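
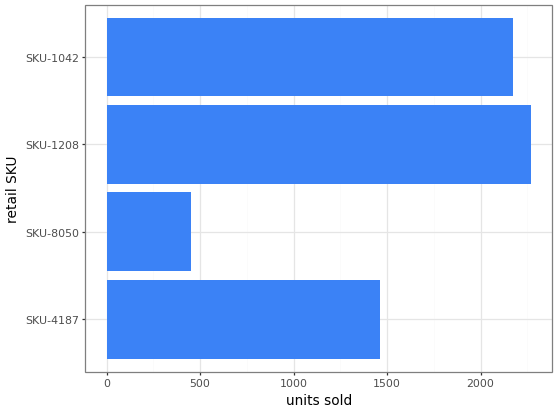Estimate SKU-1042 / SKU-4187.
SKU-1042 ≈ 2200, SKU-4187 ≈ 1400; 2200/1400 ≈ 1.57.

≈ 1.57×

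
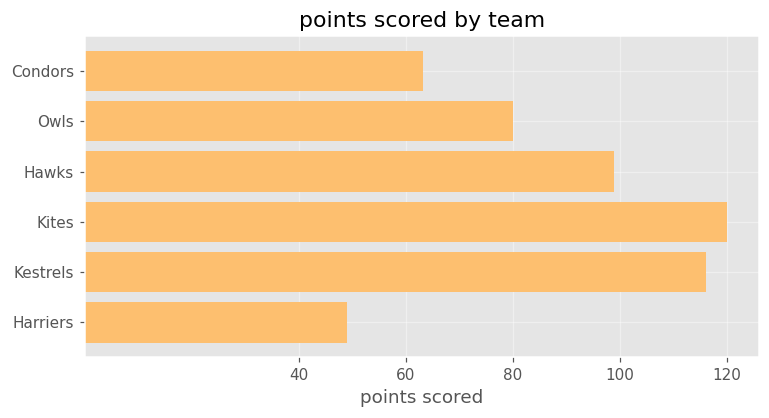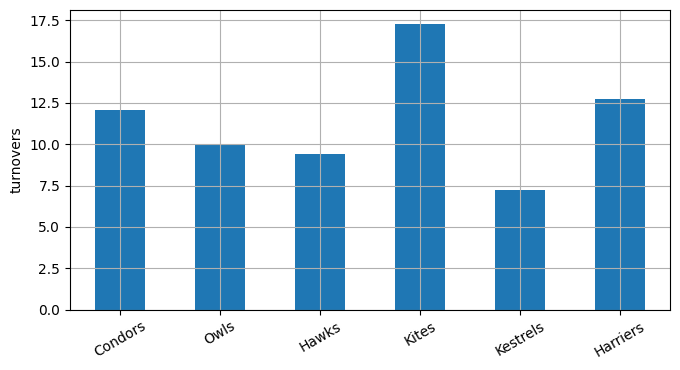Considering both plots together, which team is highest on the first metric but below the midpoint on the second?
Kestrels

Chart 2 median turnovers ≈ 12; below-median teams: Owls, Hawks, Kestrels. Among those, Kestrels has the highest points scored (≈ 120).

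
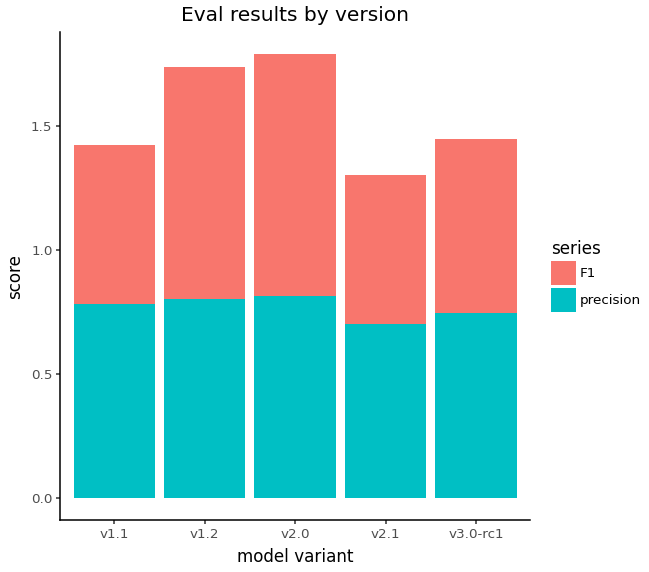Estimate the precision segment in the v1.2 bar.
≈ 0.8

precision top ≈ 0.8, bottom ≈ 0.0; segment ≈ 0.8.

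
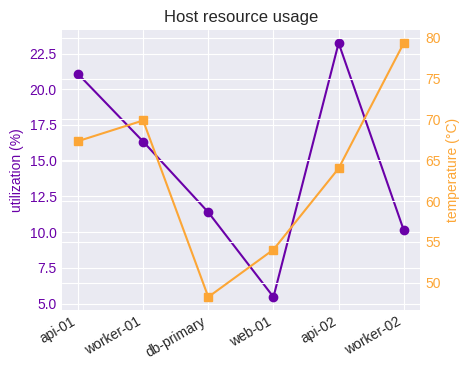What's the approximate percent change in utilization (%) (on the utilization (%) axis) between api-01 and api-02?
api-01 ≈ 22, api-02 ≈ 24; (24 − 22) / 22 ≈ +9.1%.

≈ +9.1%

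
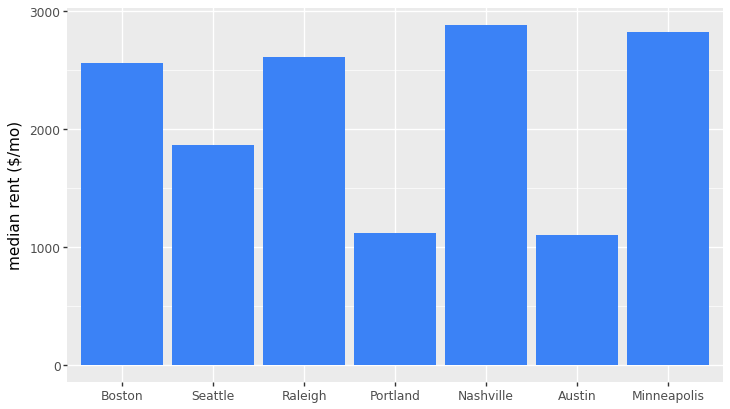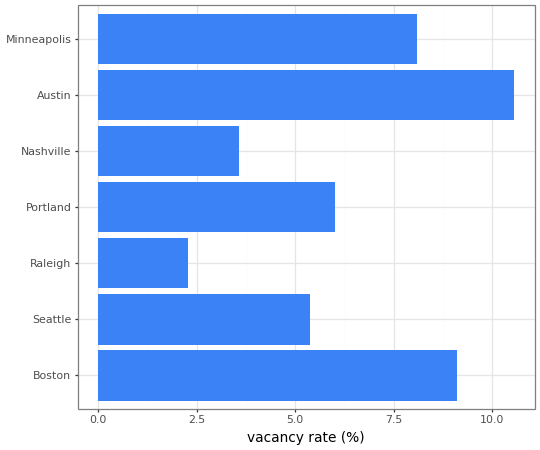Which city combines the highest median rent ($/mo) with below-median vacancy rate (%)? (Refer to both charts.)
Nashville

Chart 2 median vacancy rate (%) ≈ 6; below-median cities: Seattle, Raleigh, Nashville. Among those, Nashville has the highest median rent ($/mo) (≈ 3000).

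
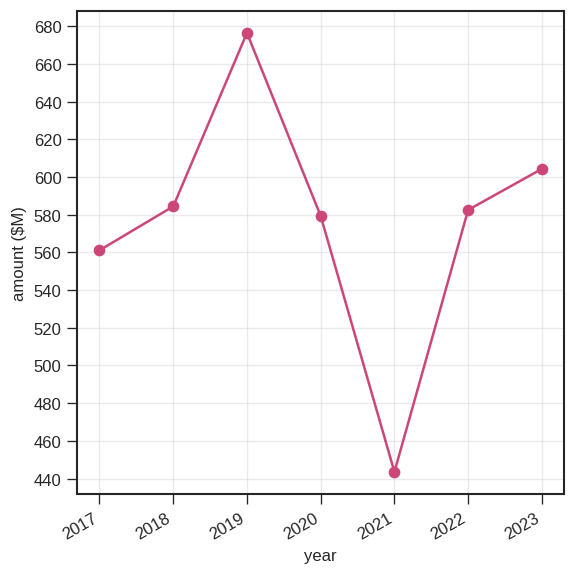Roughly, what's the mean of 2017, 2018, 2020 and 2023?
≈ 580

(560 + 580 + 580 + 600) / 4 ≈ 580.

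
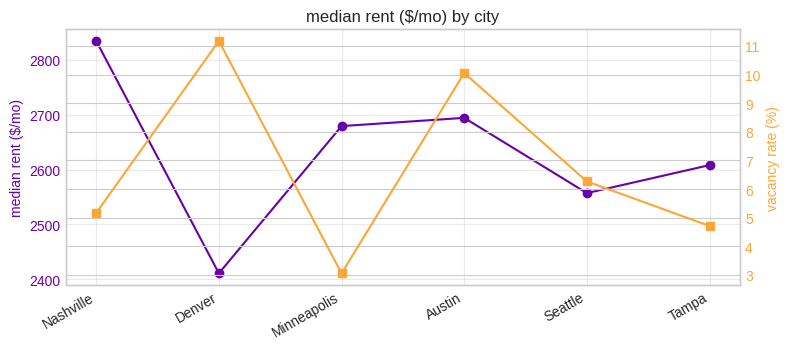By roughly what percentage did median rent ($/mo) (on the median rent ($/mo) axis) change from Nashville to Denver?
≈ -15.8%

Nashville ≈ 2850, Denver ≈ 2400; (2400 − 2850) / 2850 ≈ -15.8%.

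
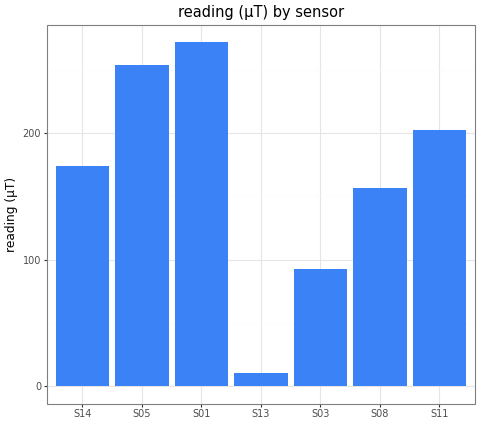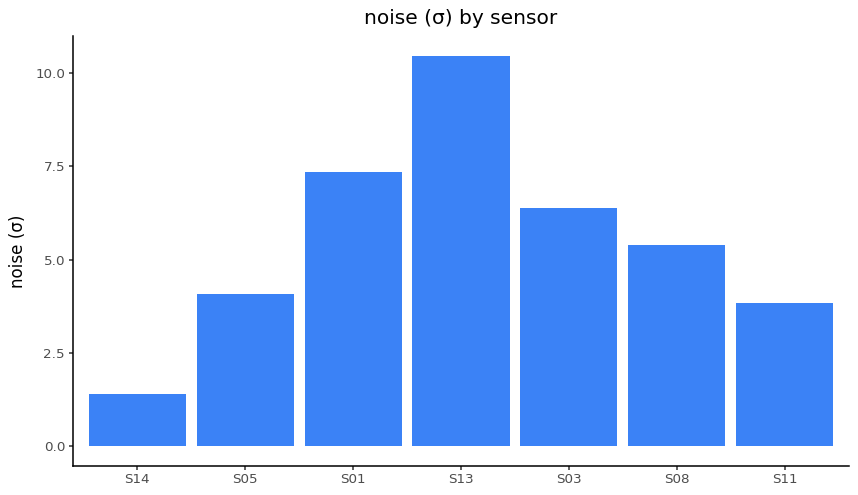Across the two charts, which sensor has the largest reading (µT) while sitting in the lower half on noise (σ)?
S05

Chart 2 median noise (σ) ≈ 5; below-median sensors: S14, S05, S11. Among those, S05 has the highest reading (µT) (≈ 250).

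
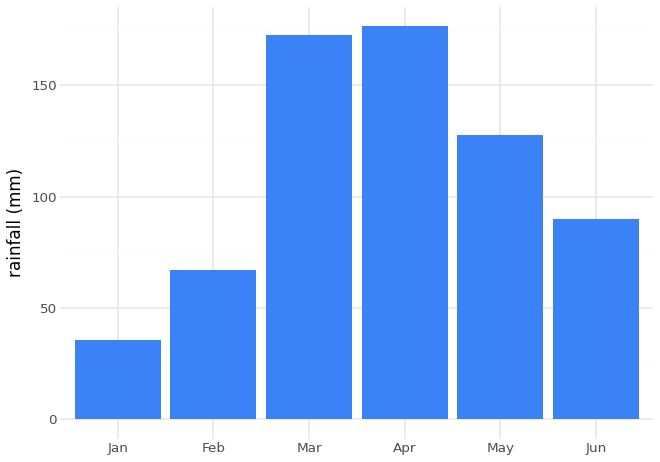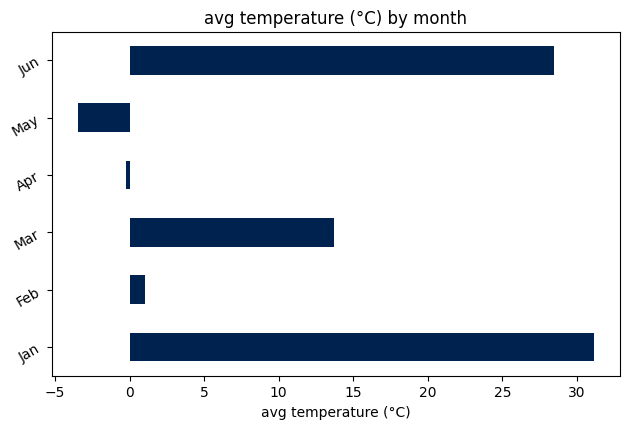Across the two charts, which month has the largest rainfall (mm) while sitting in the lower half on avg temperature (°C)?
Chart 2 median avg temperature (°C) ≈ 5; below-median months: Feb, Apr, May. Among those, Apr has the highest rainfall (mm) (≈ 180).

Apr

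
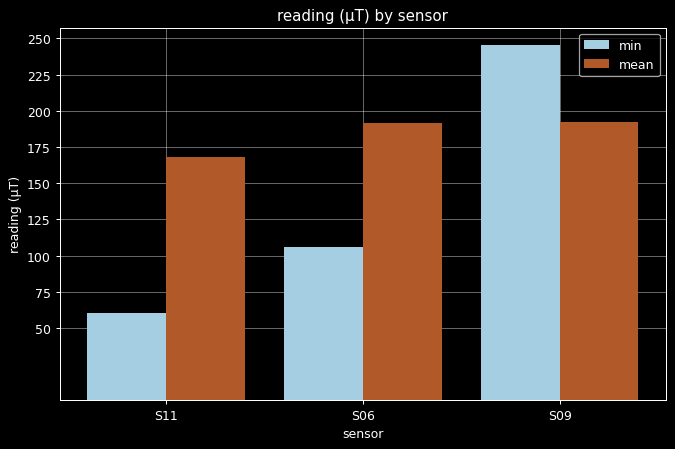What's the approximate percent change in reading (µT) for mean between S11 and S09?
≈ +14.3%

S11 ≈ 175, S09 ≈ 200; (200 − 175) / 175 ≈ +14.3%.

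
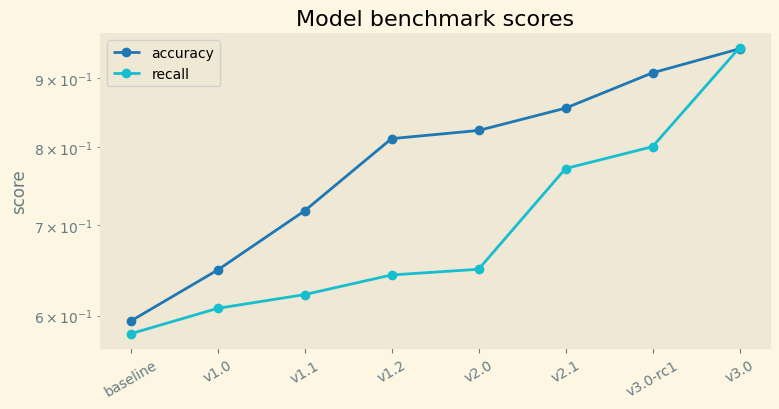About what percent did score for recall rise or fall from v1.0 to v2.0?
v1.0 ≈ 0.60, v2.0 ≈ 0.65; (0.65 − 0.60) / 0.60 ≈ +8.3%.

≈ +8.3%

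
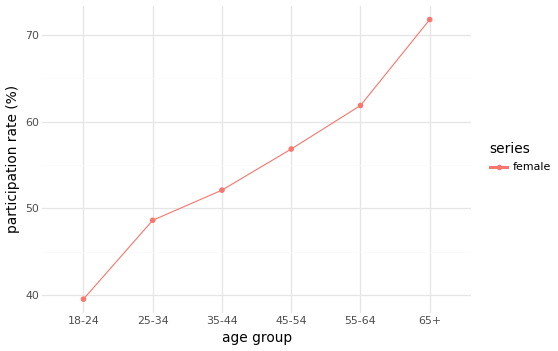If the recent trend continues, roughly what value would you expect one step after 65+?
Last three: 55, 60, 70 → slope ≈ 7.5/step → next ≈ 77.5.

≈ 77.5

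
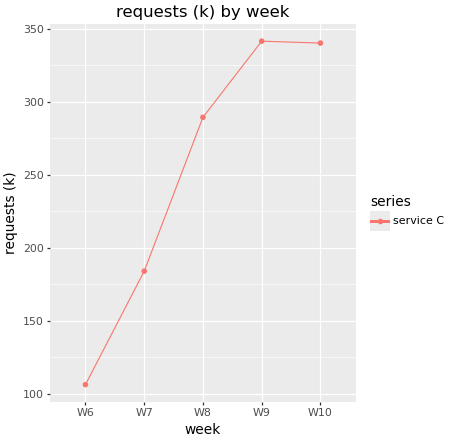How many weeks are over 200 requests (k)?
3

Above 200: W8, W9, W10.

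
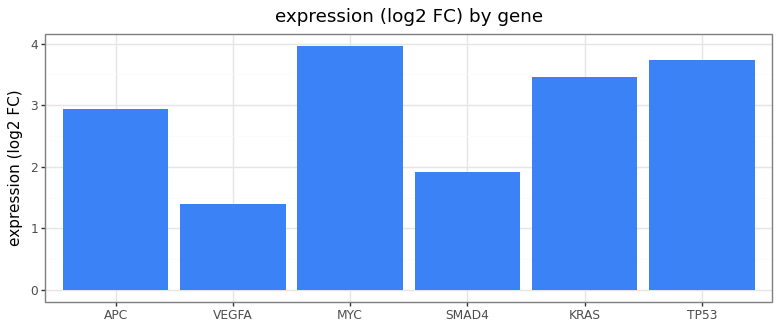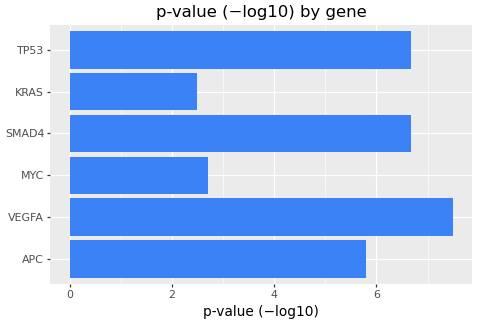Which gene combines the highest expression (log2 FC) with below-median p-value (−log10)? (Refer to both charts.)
Chart 2 median p-value (−log10) ≈ 6; below-median genes: APC, MYC, KRAS. Among those, MYC has the highest expression (log2 FC) (≈ 4).

MYC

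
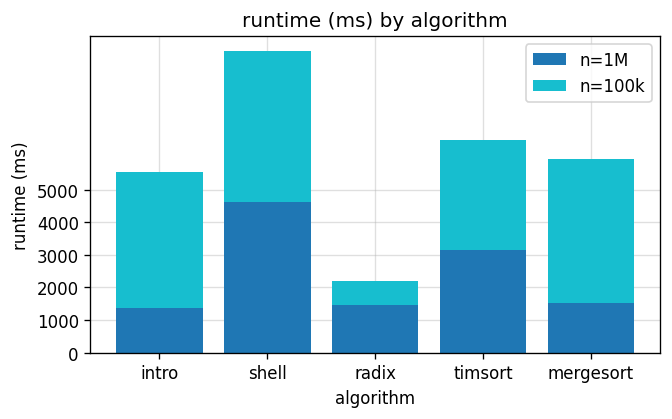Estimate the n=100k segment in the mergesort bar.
≈ 4000

n=100k top ≈ 6000, bottom ≈ 2000; segment ≈ 4000.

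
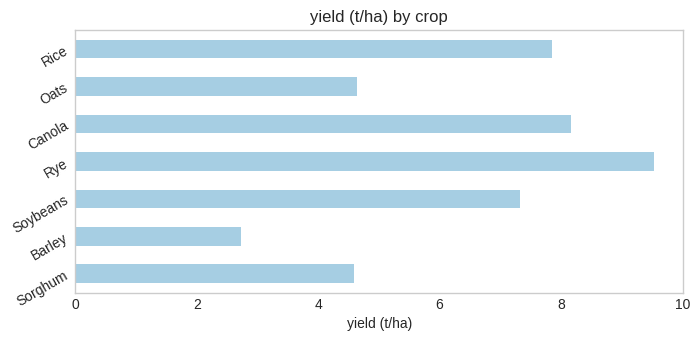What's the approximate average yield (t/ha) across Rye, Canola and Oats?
≈ 8

(10 + 8 + 5) / 3 ≈ 8.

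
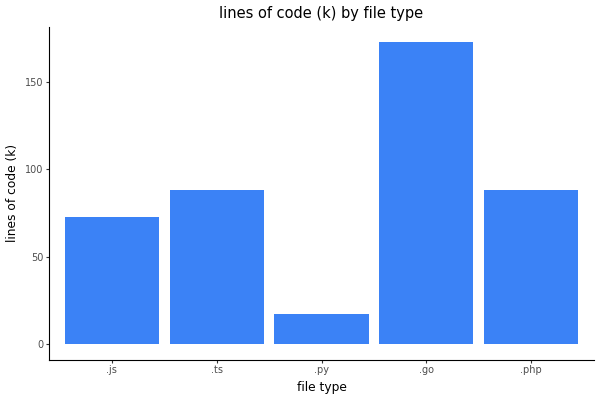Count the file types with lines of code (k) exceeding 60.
4

Above 60: .js, .ts, .go, .php.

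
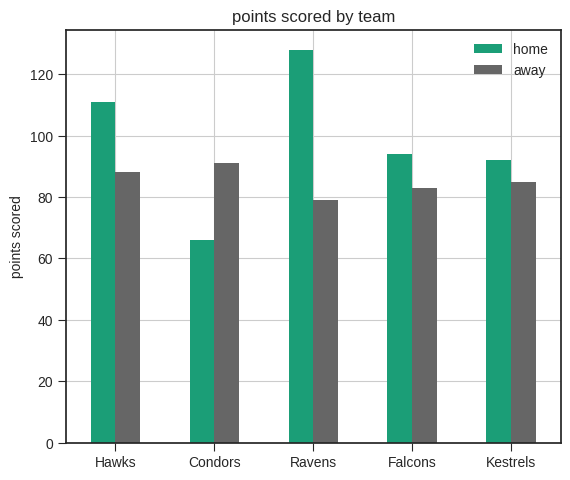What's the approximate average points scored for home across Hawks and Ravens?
≈ 120

(120 + 120) / 2 ≈ 120.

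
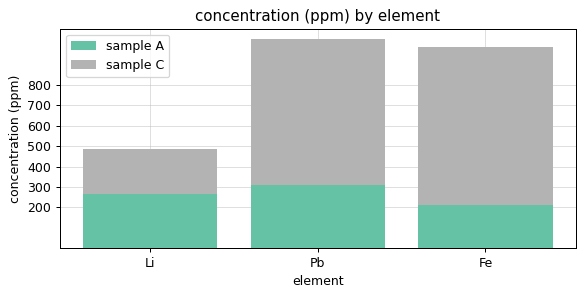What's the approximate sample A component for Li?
sample A top ≈ 300, bottom ≈ 0; segment ≈ 300.

≈ 300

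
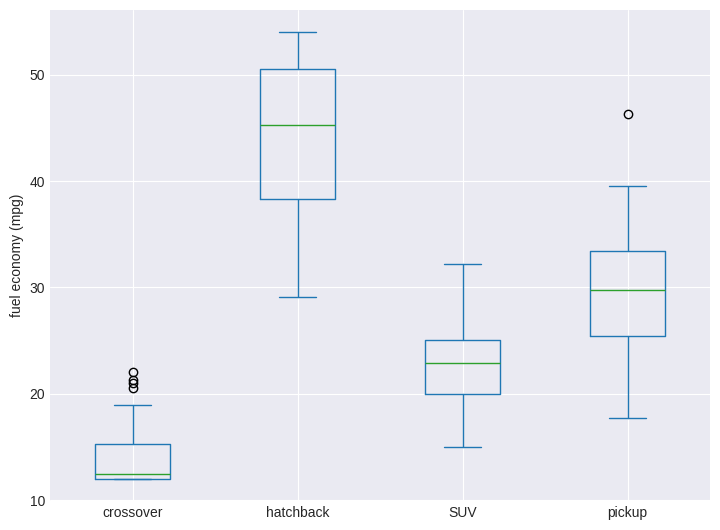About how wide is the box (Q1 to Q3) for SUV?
Q3 ≈ 25, Q1 ≈ 20; IQR ≈ 5.

≈ 5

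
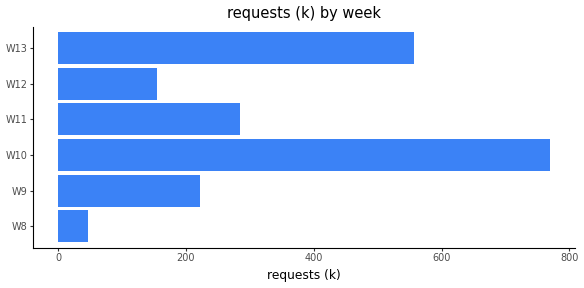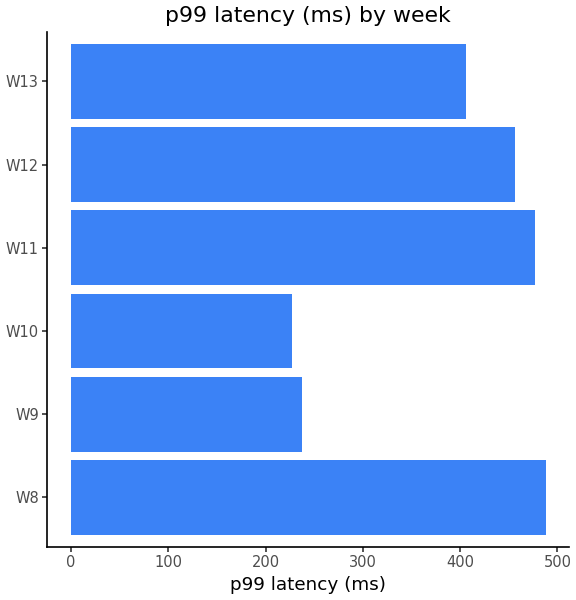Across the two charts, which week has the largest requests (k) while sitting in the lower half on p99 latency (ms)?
W10

Chart 2 median p99 latency (ms) ≈ 450; below-median weeks: W9, W10, W13. Among those, W10 has the highest requests (k) (≈ 800).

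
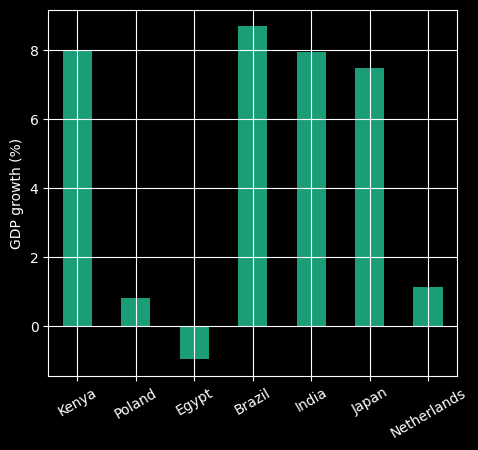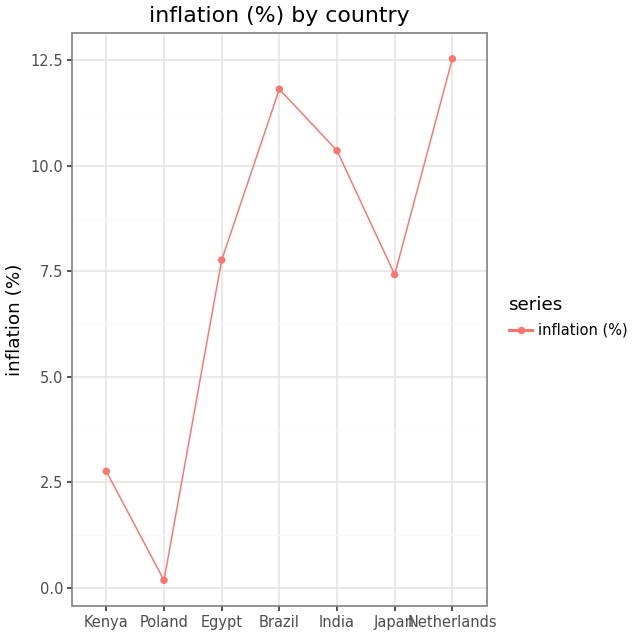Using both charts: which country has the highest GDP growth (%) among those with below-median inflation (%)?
Kenya

Chart 2 median inflation (%) ≈ 8; below-median countries: Kenya, Poland, Japan. Among those, Kenya has the highest GDP growth (%) (≈ 8).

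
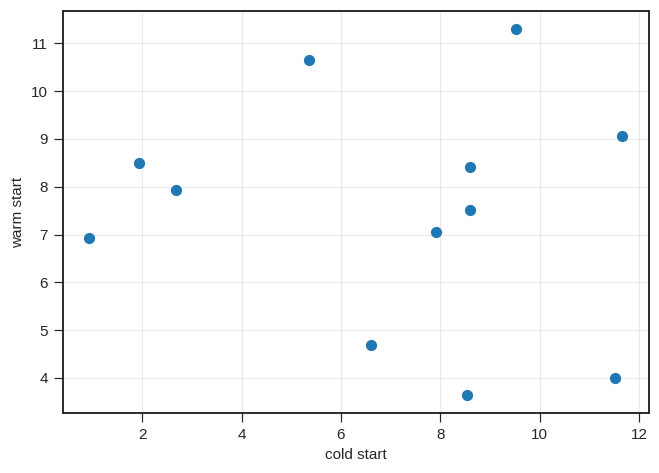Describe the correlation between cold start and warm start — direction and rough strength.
Points are roughly uncorrelated; weak (|r| ≈ 0.1).

no clear correlation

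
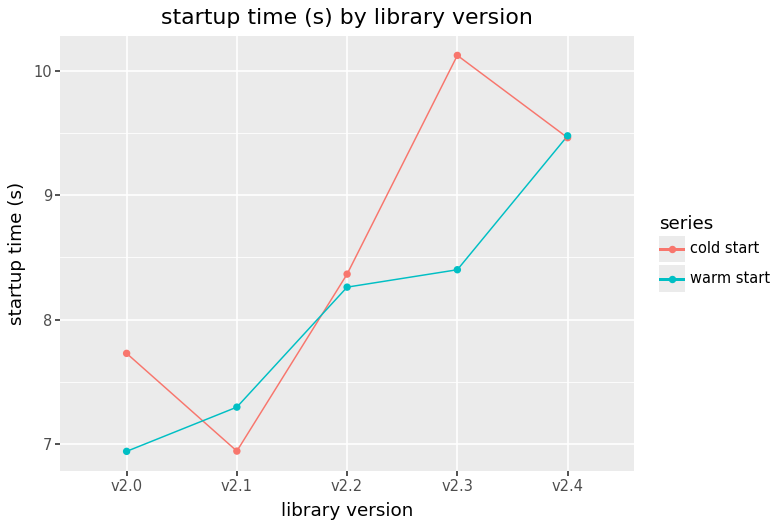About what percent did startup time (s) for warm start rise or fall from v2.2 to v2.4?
≈ +11.8%

v2.2 ≈ 8.5, v2.4 ≈ 9.5; (9.5 − 8.5) / 8.5 ≈ +11.8%.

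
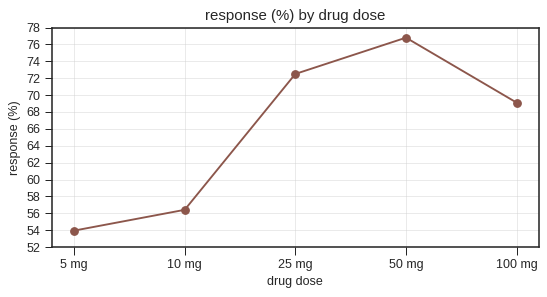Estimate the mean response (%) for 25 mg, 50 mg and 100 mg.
(72 + 76 + 70) / 3 ≈ 73.

≈ 73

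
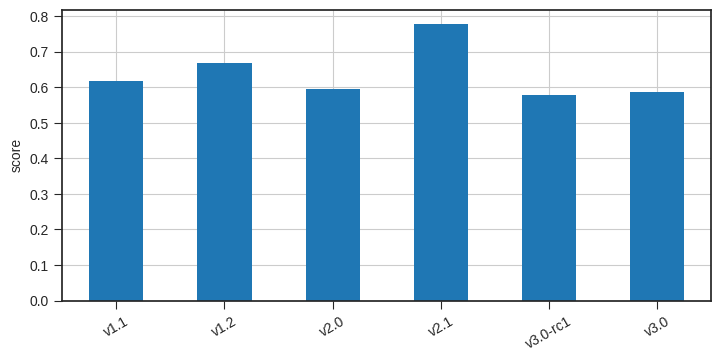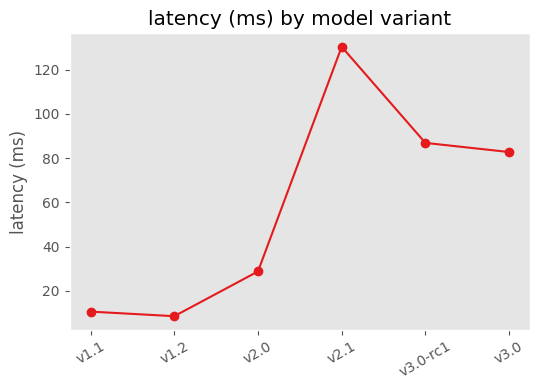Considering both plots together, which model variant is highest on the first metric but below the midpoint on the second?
v1.2

Chart 2 median latency (ms) ≈ 60; below-median model variants: v1.1, v1.2, v2.0. Among those, v1.2 has the highest score (≈ 0.7).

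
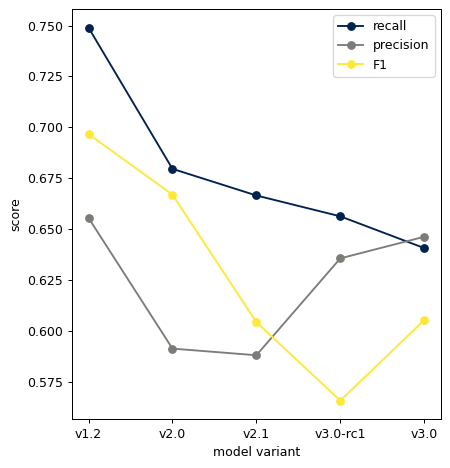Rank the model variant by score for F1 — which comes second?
v2.0

Top 3 for F1: v1.2 ≈ 0.70, v2.0 ≈ 0.66, v3.0 ≈ 0.60.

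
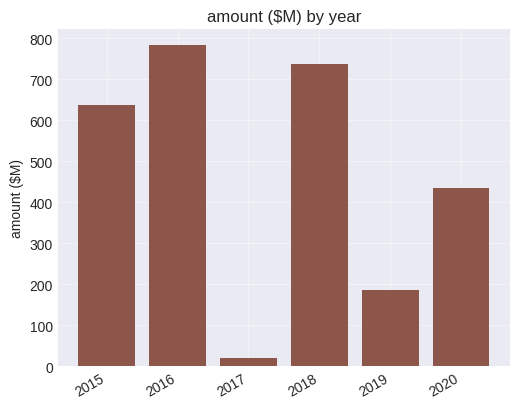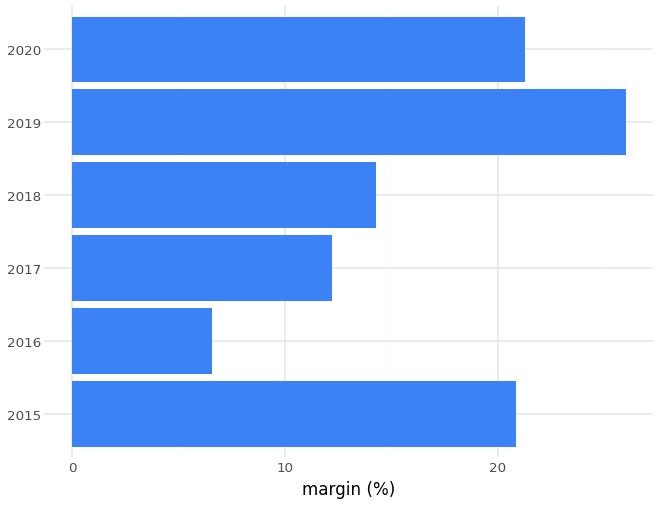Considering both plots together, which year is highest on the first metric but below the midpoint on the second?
2016

Chart 2 median margin (%) ≈ 20; below-median years: 2016, 2017, 2018. Among those, 2016 has the highest amount ($M) (≈ 800).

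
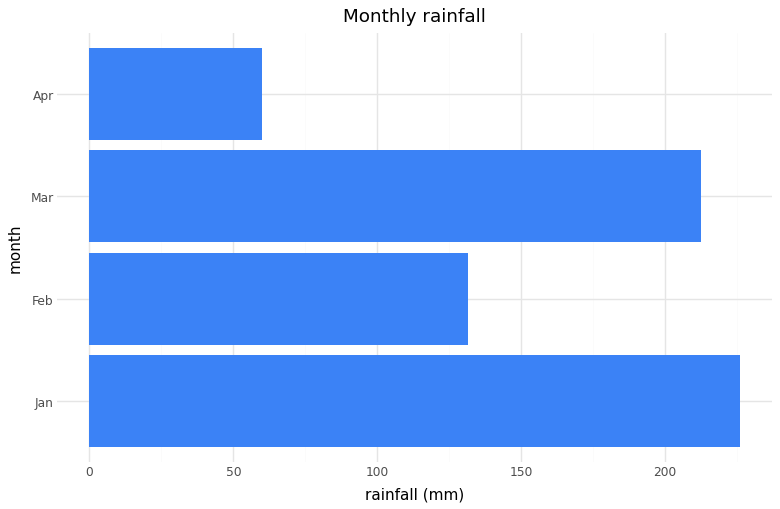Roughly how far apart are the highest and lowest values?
≈ 160

Max Jan ≈ 220, min Apr ≈ 60; range ≈ 160.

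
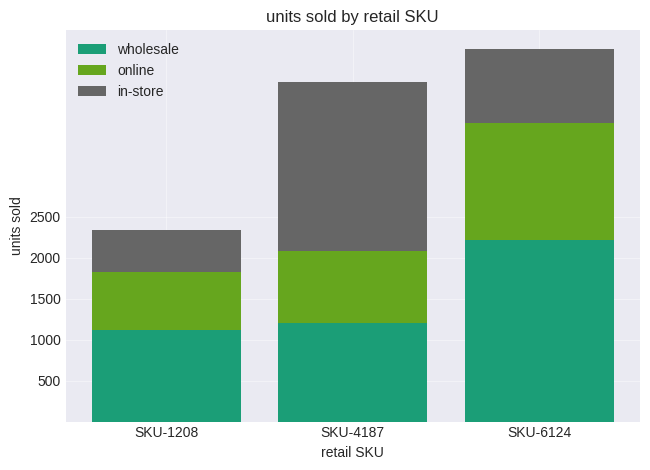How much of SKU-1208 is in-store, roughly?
≈ 500

in-store top ≈ 2500, bottom ≈ 2000; segment ≈ 500.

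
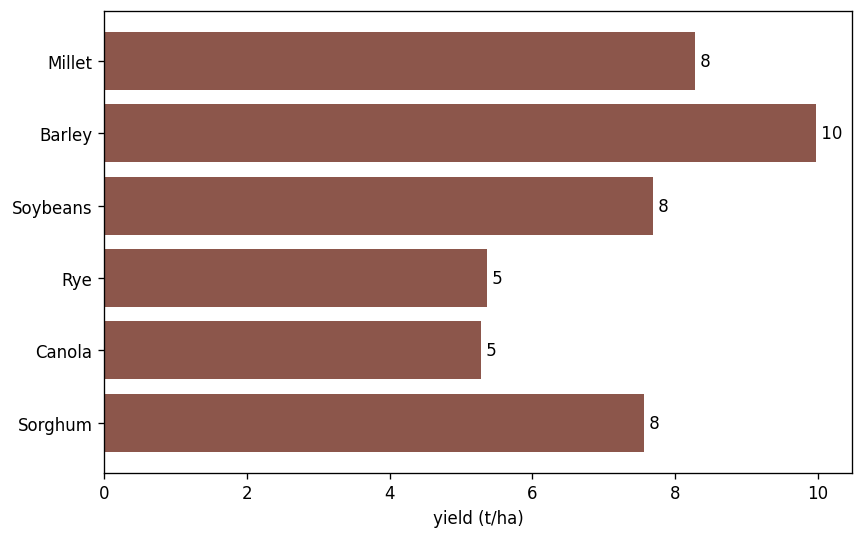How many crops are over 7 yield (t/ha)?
Above 7: Millet, Barley, Soybeans, Sorghum.

4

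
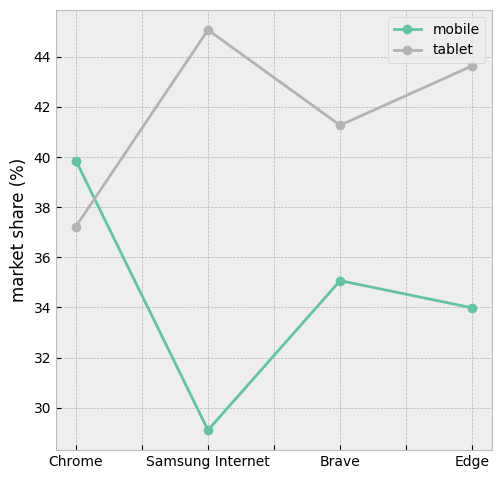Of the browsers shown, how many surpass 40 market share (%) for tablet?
Above 40: Samsung Internet, Brave, Edge.

3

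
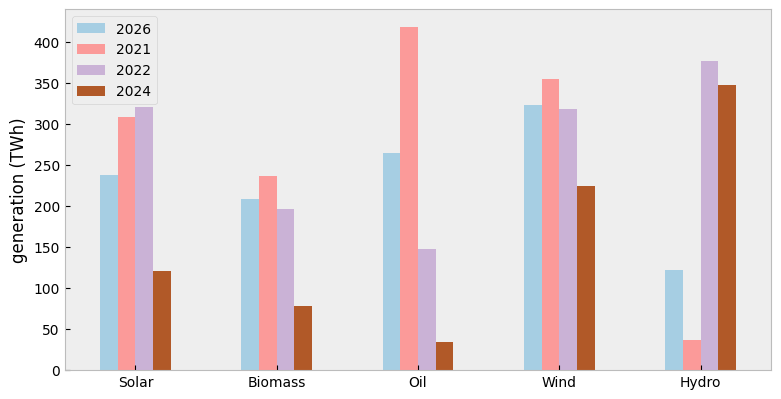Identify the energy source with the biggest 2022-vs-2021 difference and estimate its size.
Hydro, ≈ 350 TWh

Hydro: 2022 ≈ 400, 2021 ≈ 50 → gap ≈ 350. Next-largest (Oil) is only ≈ 250.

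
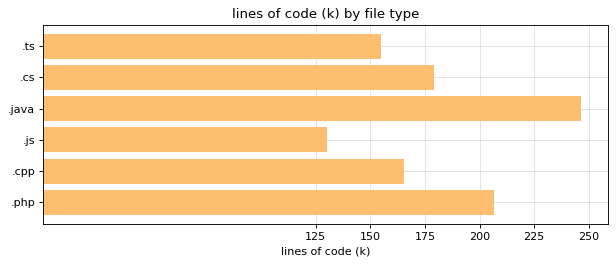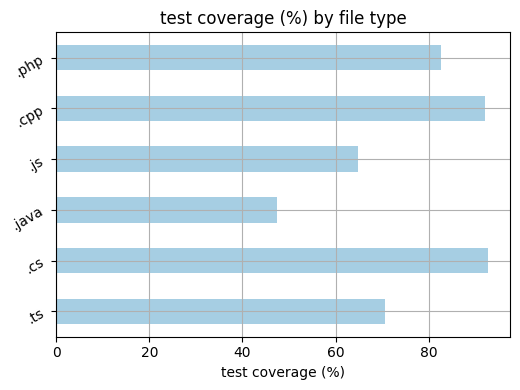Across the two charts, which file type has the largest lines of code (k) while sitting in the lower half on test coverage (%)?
.java

Chart 2 median test coverage (%) ≈ 80; below-median file types: .ts, .java, .js. Among those, .java has the highest lines of code (k) (≈ 250).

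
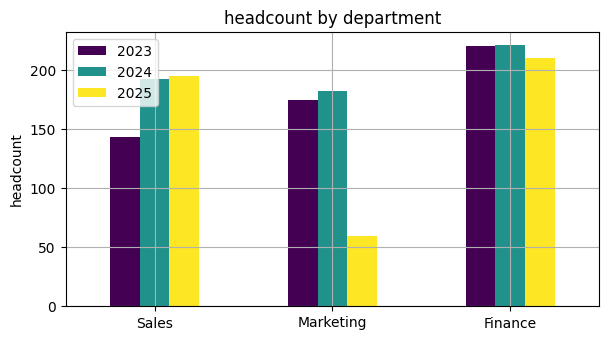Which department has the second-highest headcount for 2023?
Top 3 for 2023: Finance ≈ 220, Marketing ≈ 180, Sales ≈ 140.

Marketing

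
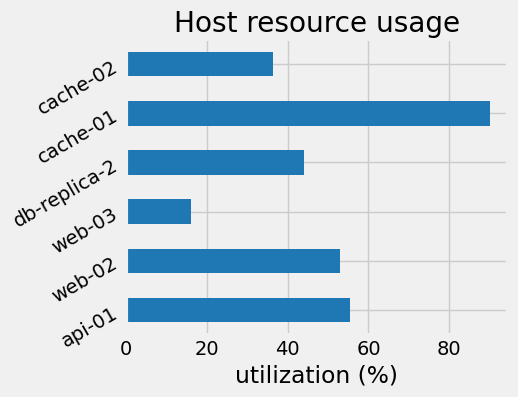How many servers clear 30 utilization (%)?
Above 30: api-01, web-02, db-replica-2, cache-01, cache-02.

5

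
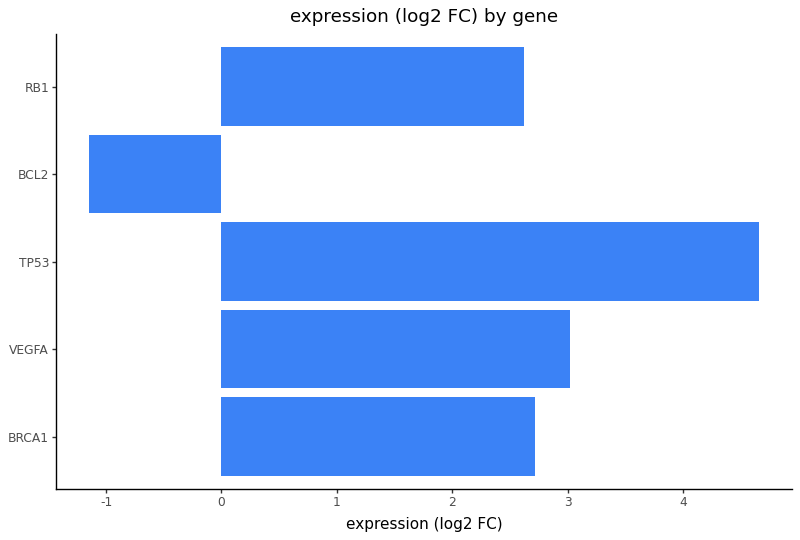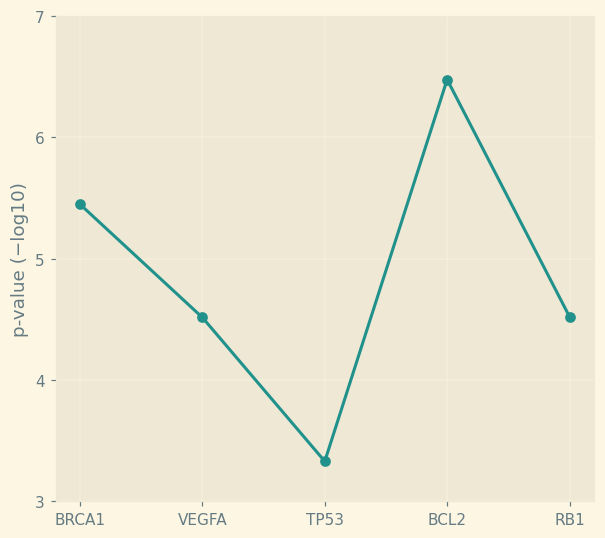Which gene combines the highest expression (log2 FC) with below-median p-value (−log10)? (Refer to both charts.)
Chart 2 median p-value (−log10) ≈ 5; below-median genes: VEGFA, TP53. Among those, TP53 has the highest expression (log2 FC) (≈ 4.5).

TP53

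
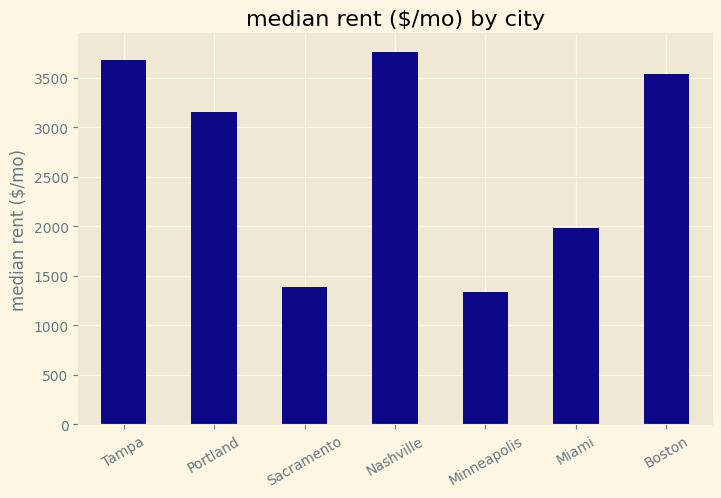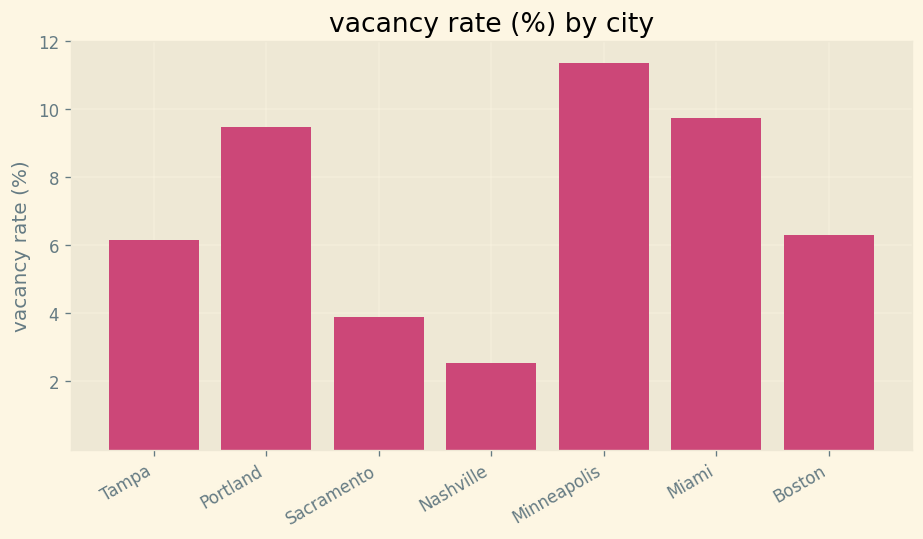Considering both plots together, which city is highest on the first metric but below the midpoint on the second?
Chart 2 median vacancy rate (%) ≈ 6; below-median cities: Tampa, Sacramento, Nashville. Among those, Nashville has the highest median rent ($/mo) (≈ 4000).

Nashville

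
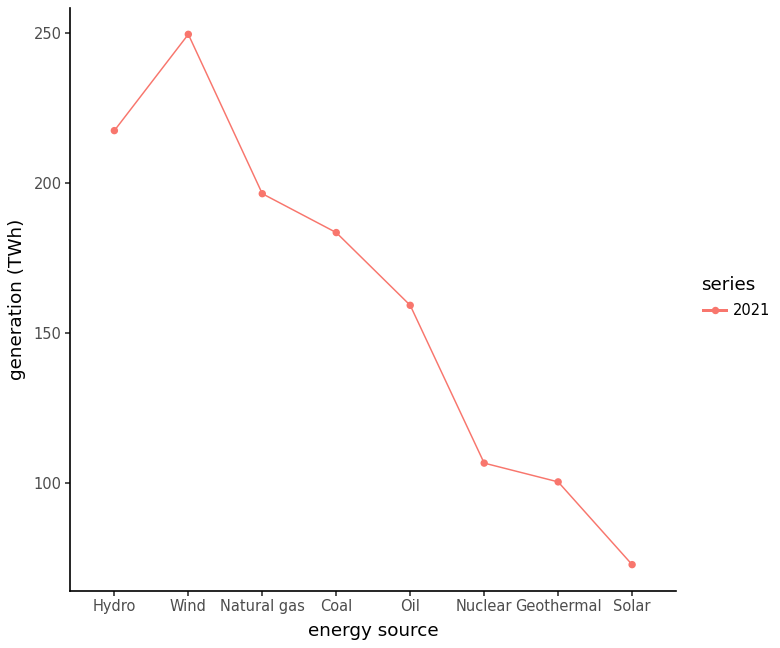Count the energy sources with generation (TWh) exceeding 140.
5

Above 140: Hydro, Wind, Natural gas, Coal, Oil.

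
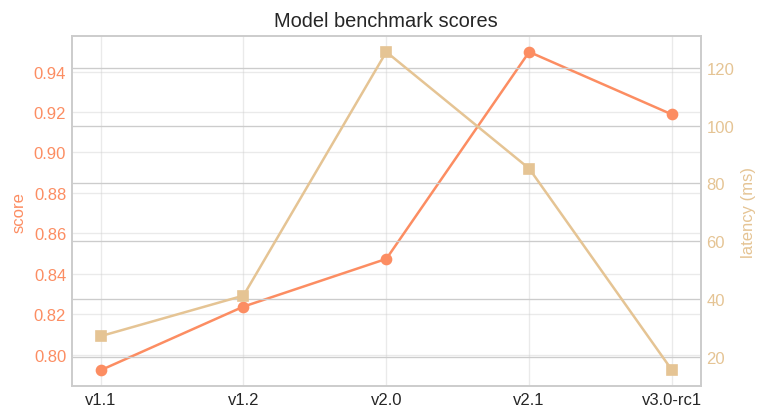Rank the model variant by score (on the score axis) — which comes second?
Top 3 (on the score axis): v2.1 ≈ 0.94, v3.0-rc1 ≈ 0.92, v2.0 ≈ 0.84.

v3.0-rc1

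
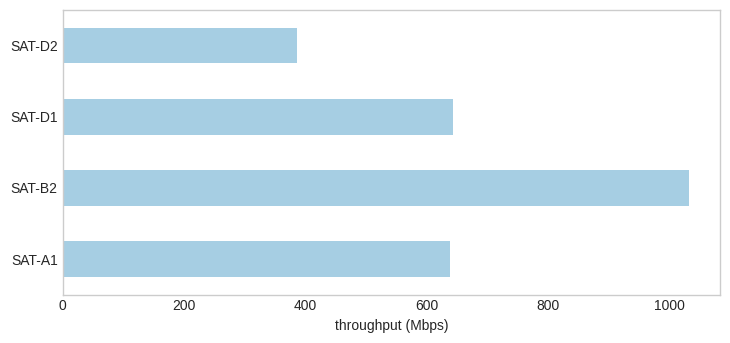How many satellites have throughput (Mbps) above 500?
3

Above 500: SAT-A1, SAT-B2, SAT-D1.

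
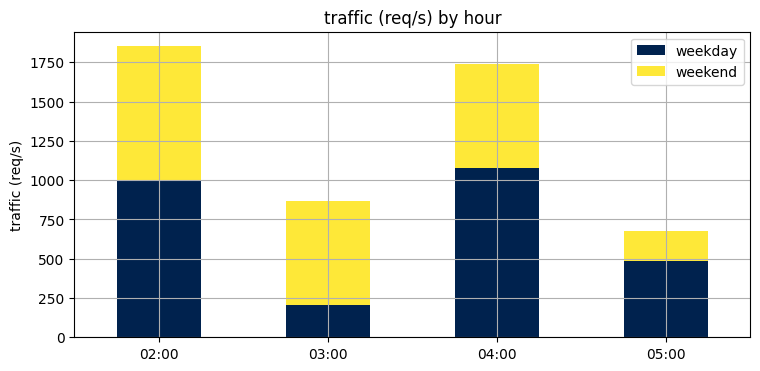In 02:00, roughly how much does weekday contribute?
weekday top ≈ 1000, bottom ≈ 0; segment ≈ 1000.

≈ 1000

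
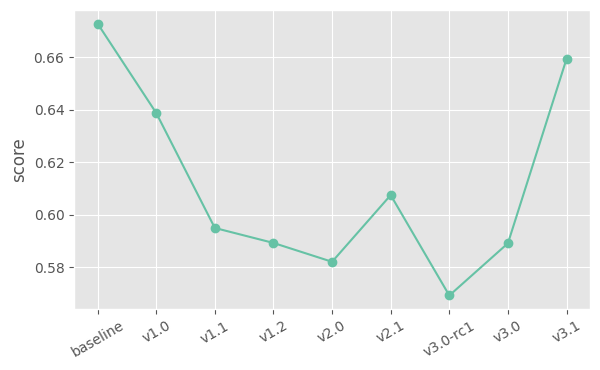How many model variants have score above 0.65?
Above 0.65: baseline, v3.1.

2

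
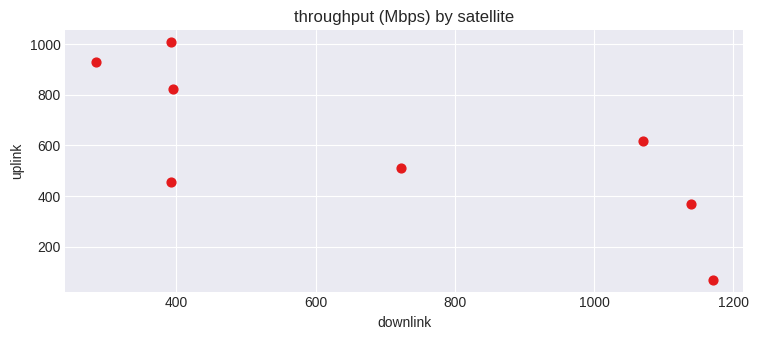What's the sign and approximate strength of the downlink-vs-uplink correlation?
Points are negatively correlated; strong (|r| ≈ 0.8).

negative, strong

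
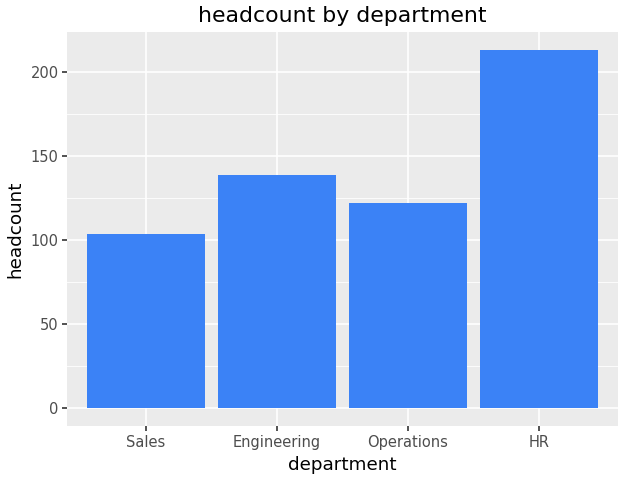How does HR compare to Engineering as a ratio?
≈ 1.57×

HR ≈ 220, Engineering ≈ 140; 220/140 ≈ 1.57.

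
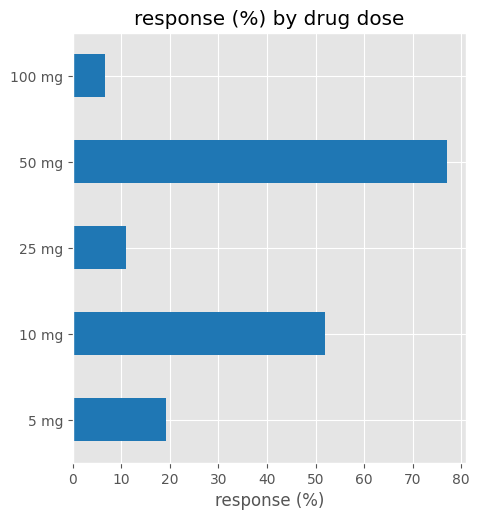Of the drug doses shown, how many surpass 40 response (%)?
Above 40: 10 mg, 50 mg.

2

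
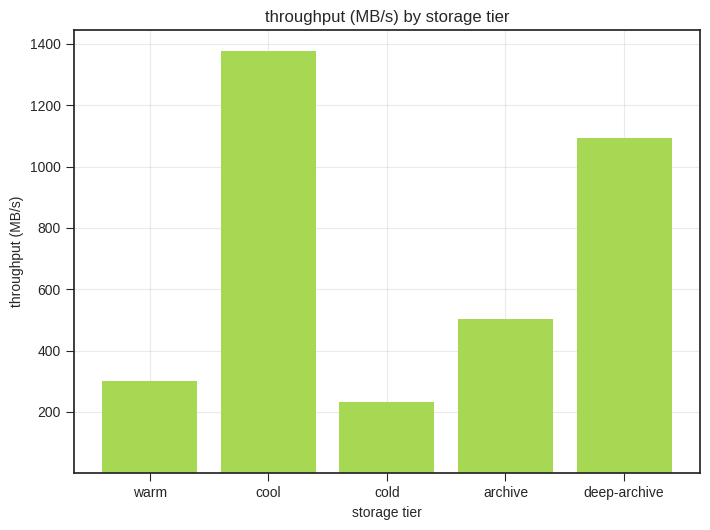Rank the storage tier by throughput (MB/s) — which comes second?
Top 3: cool ≈ 1400, deep-archive ≈ 1000, archive ≈ 600.

deep-archive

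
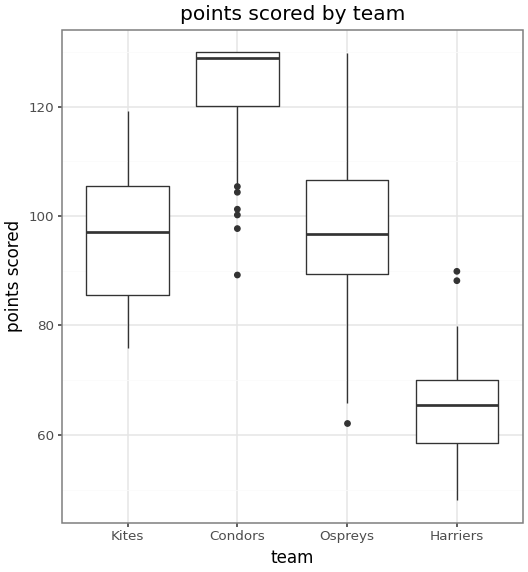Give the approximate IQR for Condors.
≈ 10

Q3 ≈ 130, Q1 ≈ 120; IQR ≈ 10.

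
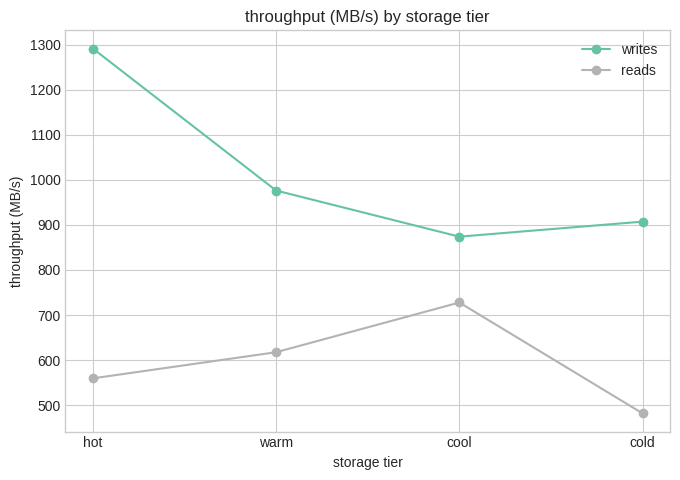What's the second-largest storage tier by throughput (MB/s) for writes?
Top 3 for writes: hot ≈ 1300, warm ≈ 1000, cold ≈ 900.

warm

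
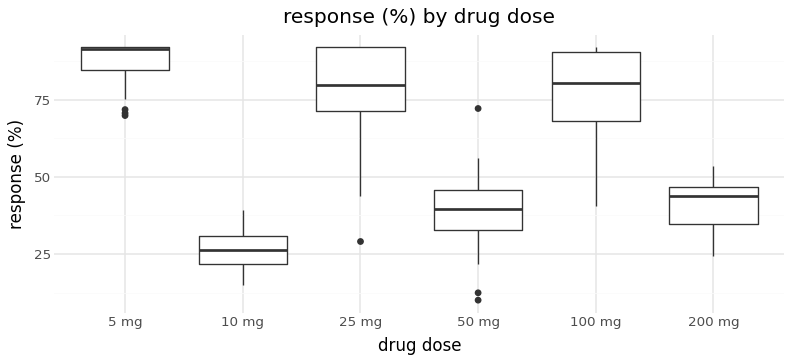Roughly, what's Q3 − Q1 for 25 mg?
Q3 ≈ 90, Q1 ≈ 70; IQR ≈ 20.

≈ 20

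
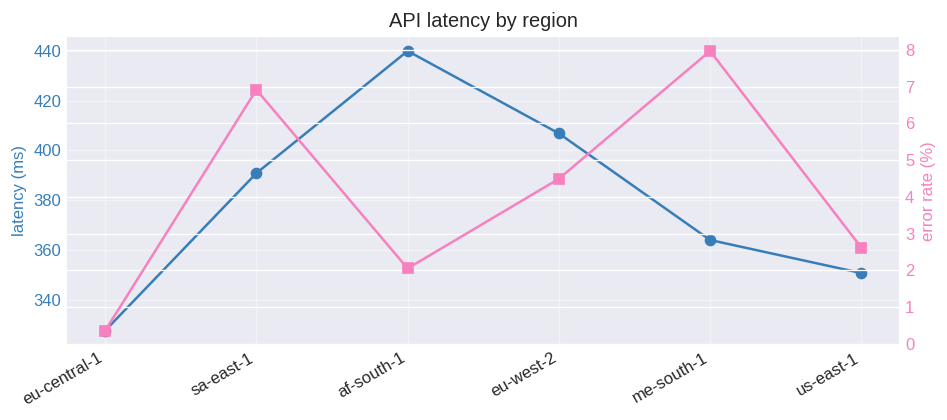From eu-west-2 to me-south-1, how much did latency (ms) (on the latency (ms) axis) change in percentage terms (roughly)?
≈ -12.2%

eu-west-2 ≈ 410, me-south-1 ≈ 360; (360 − 410) / 410 ≈ -12.2%.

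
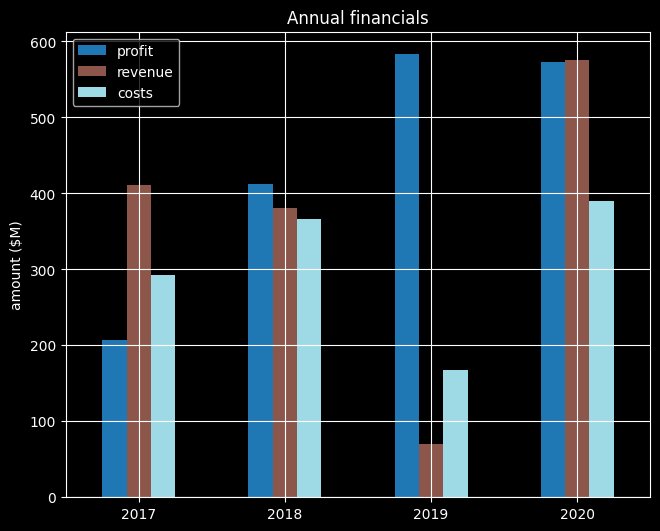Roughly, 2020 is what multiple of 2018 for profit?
≈ 1.38×

2020 ≈ 550, 2018 ≈ 400; 550/400 ≈ 1.38.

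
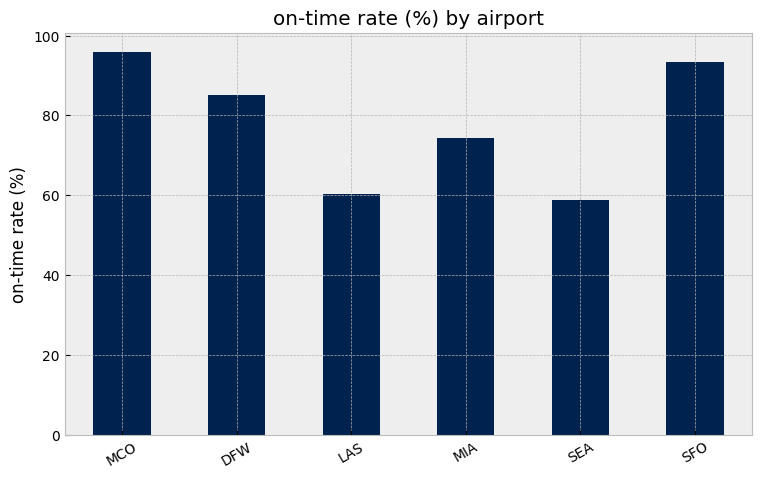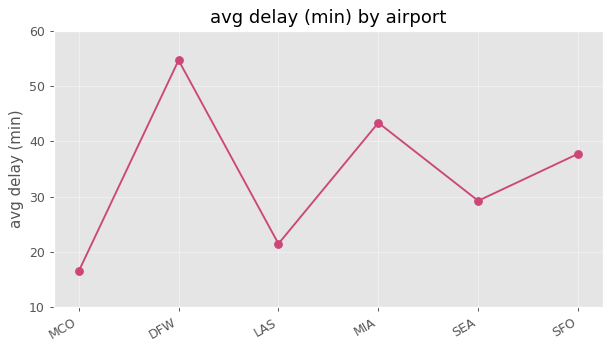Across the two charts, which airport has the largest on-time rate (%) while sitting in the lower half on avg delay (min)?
Chart 2 median avg delay (min) ≈ 30; below-median airports: MCO, LAS, SEA. Among those, MCO has the highest on-time rate (%) (≈ 100).

MCO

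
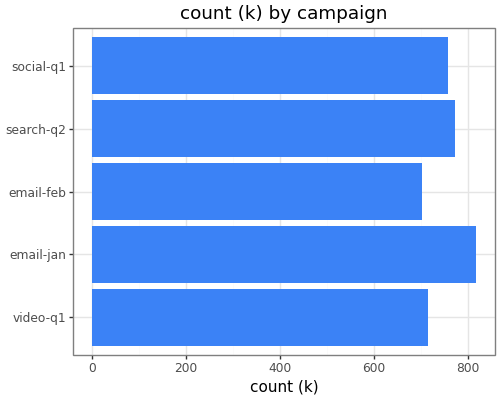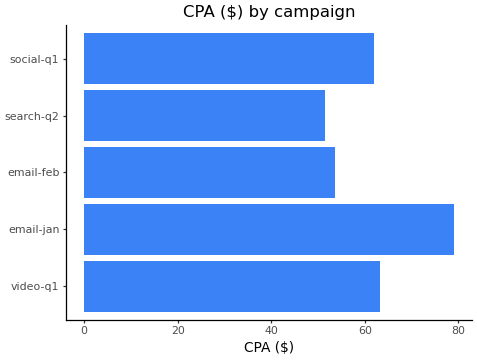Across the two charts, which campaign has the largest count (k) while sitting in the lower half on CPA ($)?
search-q2

Chart 2 median CPA ($) ≈ 60; below-median campaigns: email-feb, search-q2. Among those, search-q2 has the highest count (k) (≈ 800).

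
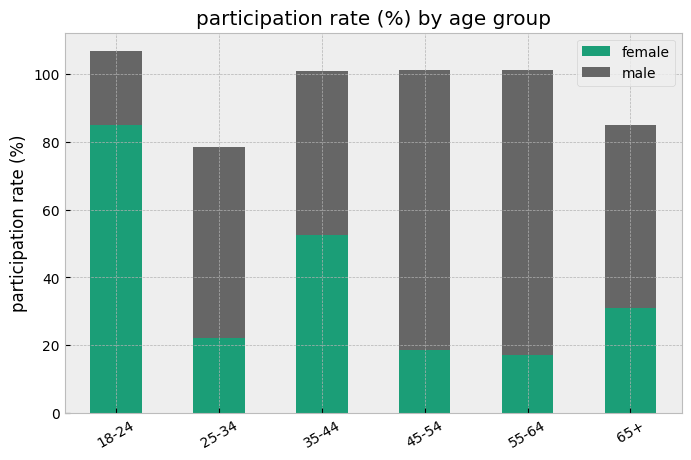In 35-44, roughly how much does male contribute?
≈ 50

male top ≈ 100, bottom ≈ 50; segment ≈ 50.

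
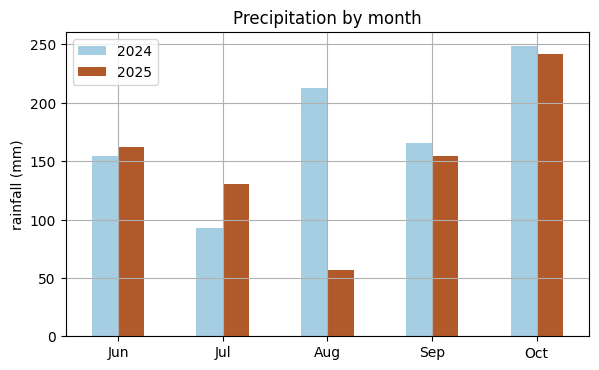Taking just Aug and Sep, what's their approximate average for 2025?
≈ 100

(50 + 150) / 2 ≈ 100.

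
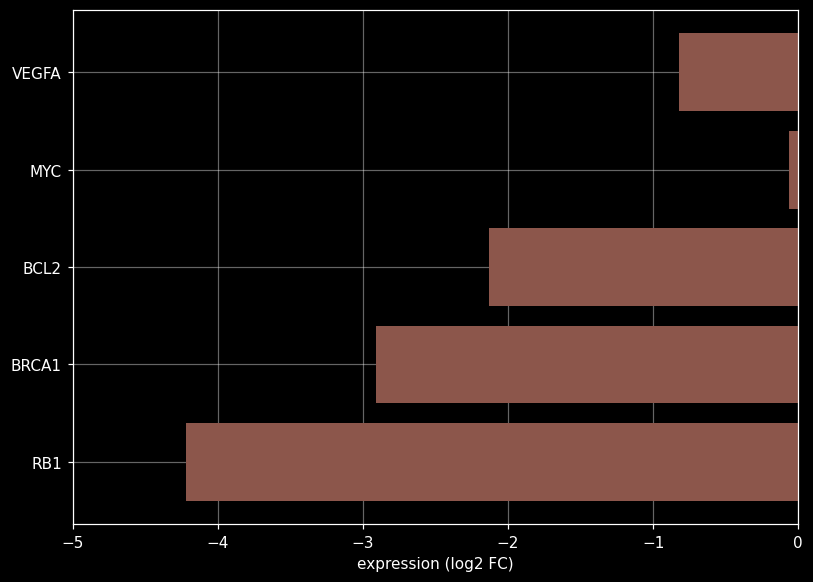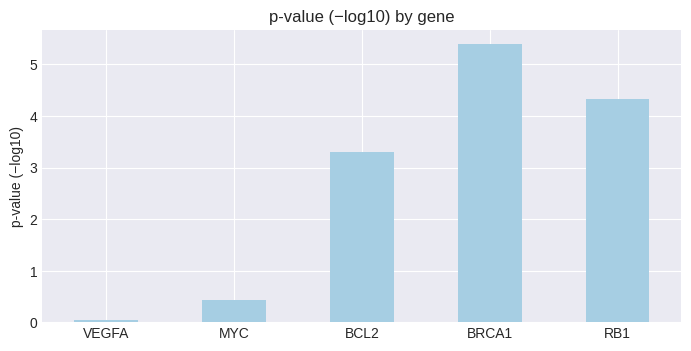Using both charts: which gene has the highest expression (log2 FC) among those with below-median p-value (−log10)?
Chart 2 median p-value (−log10) ≈ 3.5; below-median genes: VEGFA, MYC. Among those, MYC has the highest expression (log2 FC) (≈ 0).

MYC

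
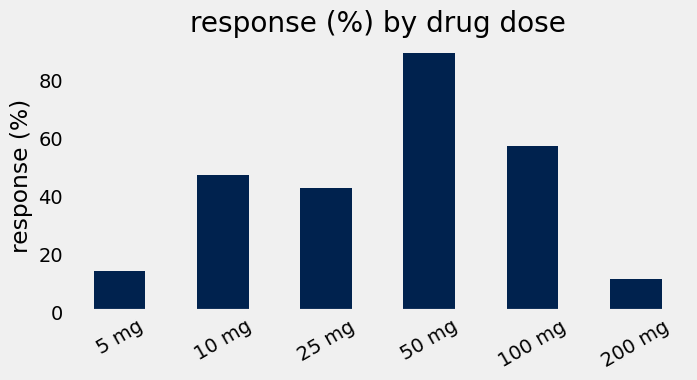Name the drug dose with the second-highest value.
100 mg

Top 3: 50 mg ≈ 90, 100 mg ≈ 60, 10 mg ≈ 50.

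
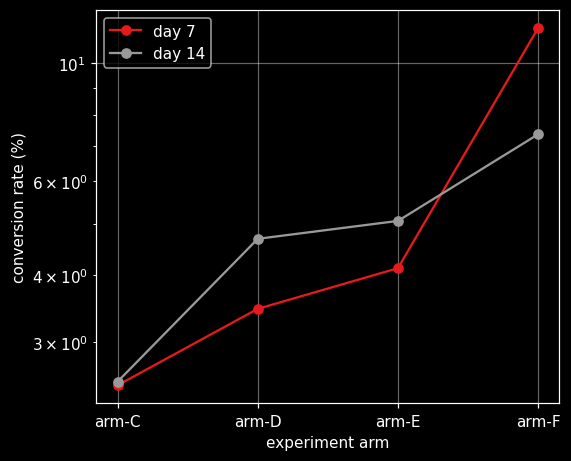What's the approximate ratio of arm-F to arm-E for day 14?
arm-F ≈ 7, arm-E ≈ 5; 7/5 ≈ 1.4.

≈ 1.4×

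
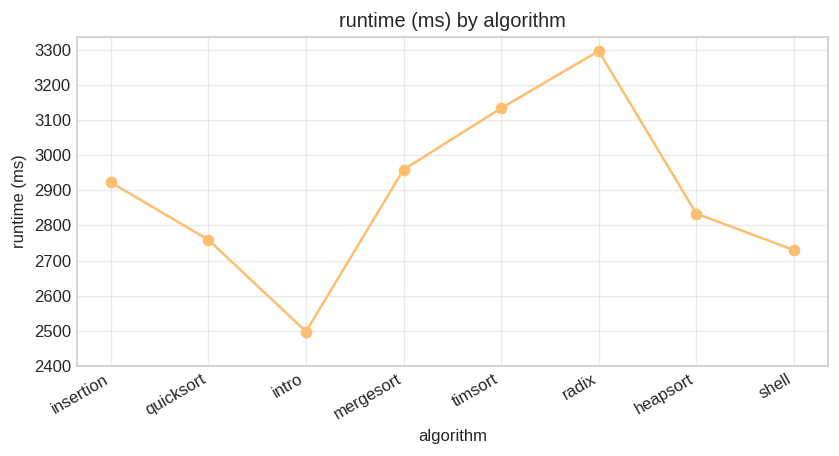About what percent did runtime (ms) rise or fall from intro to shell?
≈ +8%

intro ≈ 2500, shell ≈ 2700; (2700 − 2500) / 2500 ≈ +8%.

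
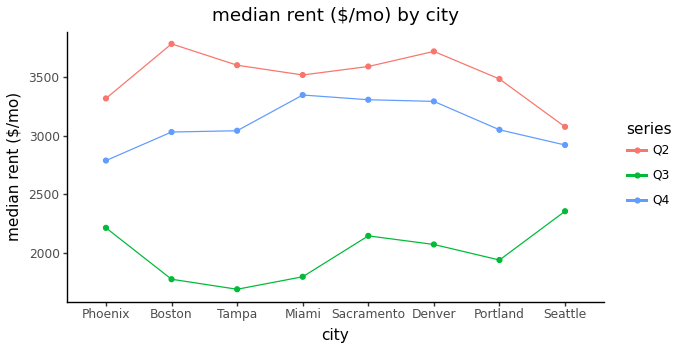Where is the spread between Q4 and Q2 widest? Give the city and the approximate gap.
Boston, ≈ 800 $/mo

Boston: Q4 ≈ 3000, Q2 ≈ 3800 → gap ≈ 800. Next-largest (Tampa) is only ≈ 600.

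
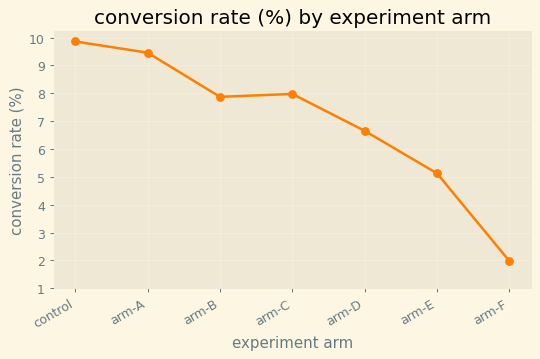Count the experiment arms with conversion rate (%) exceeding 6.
5

Above 6: control, arm-A, arm-B, arm-C, arm-D.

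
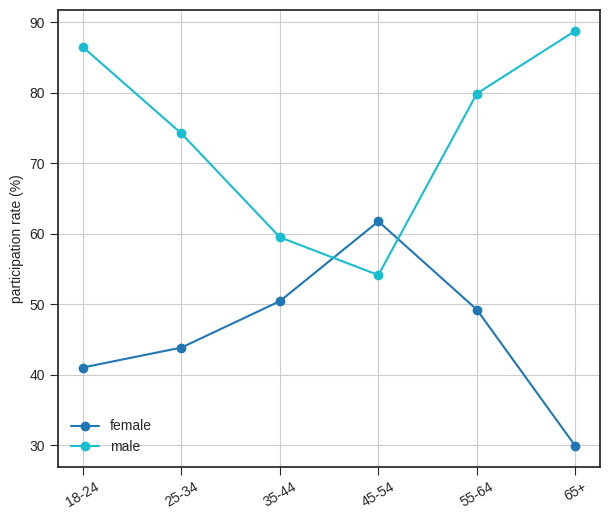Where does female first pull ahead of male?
45-54

35-44: female ≈ 50 vs male ≈ 60 (not yet); 45-54: female ≈ 60 vs male ≈ 55 (first crossover).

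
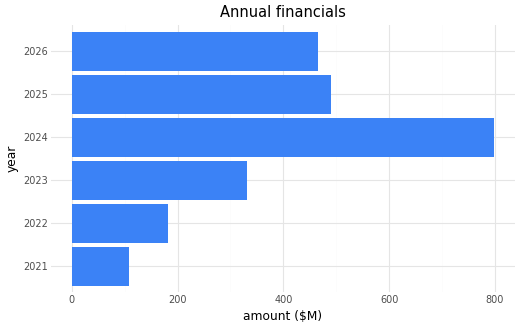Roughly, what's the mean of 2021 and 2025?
(100 + 500) / 2 ≈ 300.

≈ 300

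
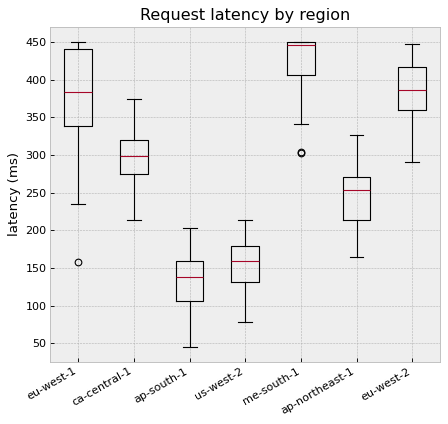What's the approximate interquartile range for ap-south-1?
Q3 ≈ 150, Q1 ≈ 100; IQR ≈ 50.

≈ 50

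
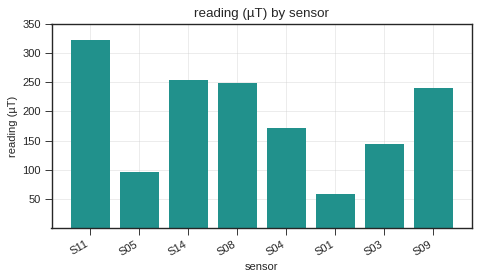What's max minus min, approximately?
Max S11 ≈ 300, min S01 ≈ 50; range ≈ 250.

≈ 250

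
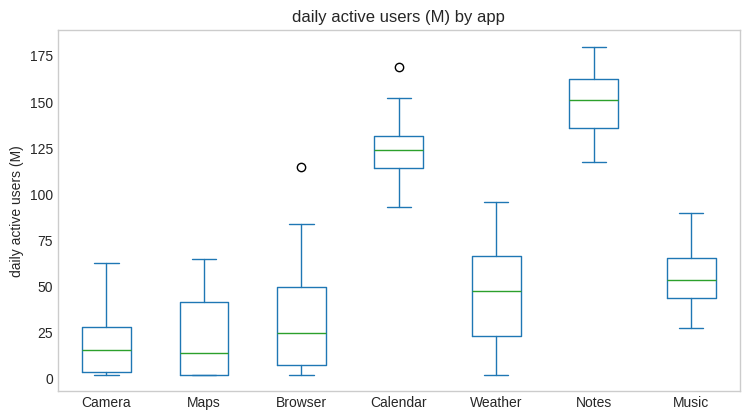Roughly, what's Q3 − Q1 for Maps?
Q3 ≈ 40, Q1 ≈ 0; IQR ≈ 40.

≈ 40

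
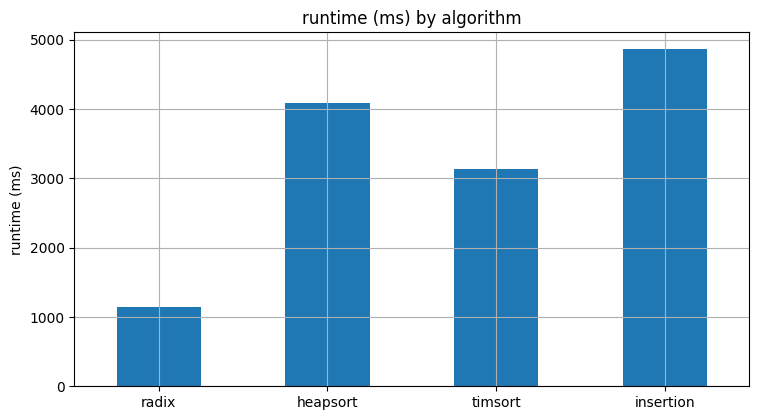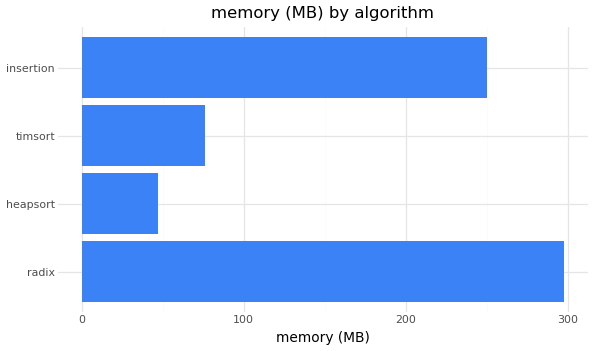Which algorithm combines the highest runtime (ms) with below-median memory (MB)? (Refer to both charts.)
Chart 2 median memory (MB) ≈ 150; below-median algorithms: heapsort, timsort. Among those, heapsort has the highest runtime (ms) (≈ 4000).

heapsort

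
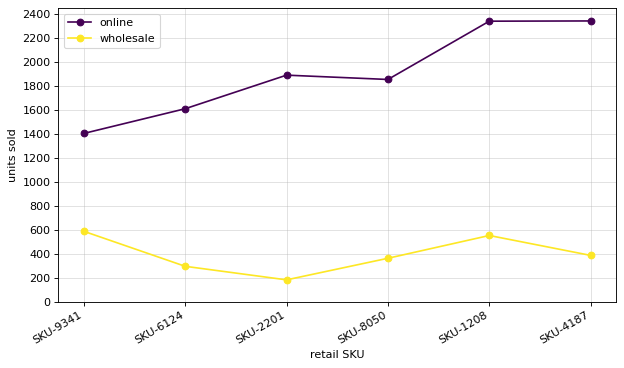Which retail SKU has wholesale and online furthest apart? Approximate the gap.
SKU-4187, ≈ 2000

SKU-4187: wholesale ≈ 400, online ≈ 2400 → gap ≈ 2000. Next-largest (SKU-1208) is only ≈ 1800.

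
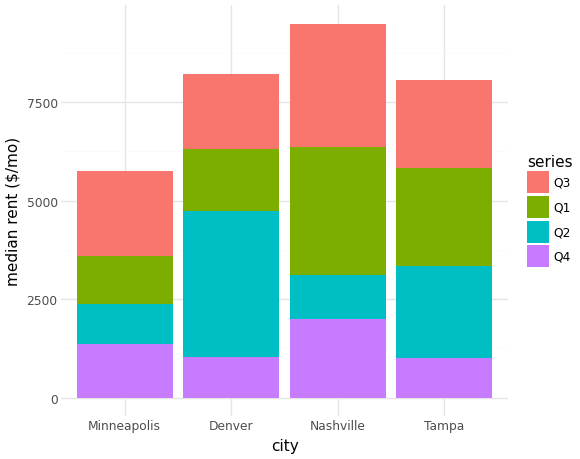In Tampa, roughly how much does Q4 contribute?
Q4 top ≈ 1000, bottom ≈ 0; segment ≈ 1000.

≈ 1000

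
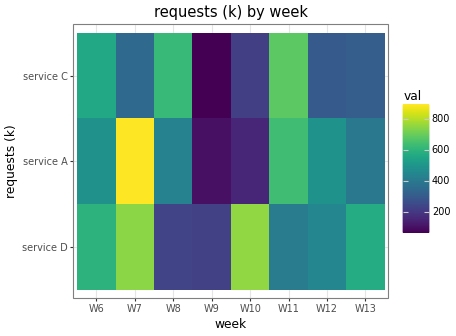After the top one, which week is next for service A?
W11

Top 3 for service A: W7 ≈ 900, W11 ≈ 600, W12 ≈ 500.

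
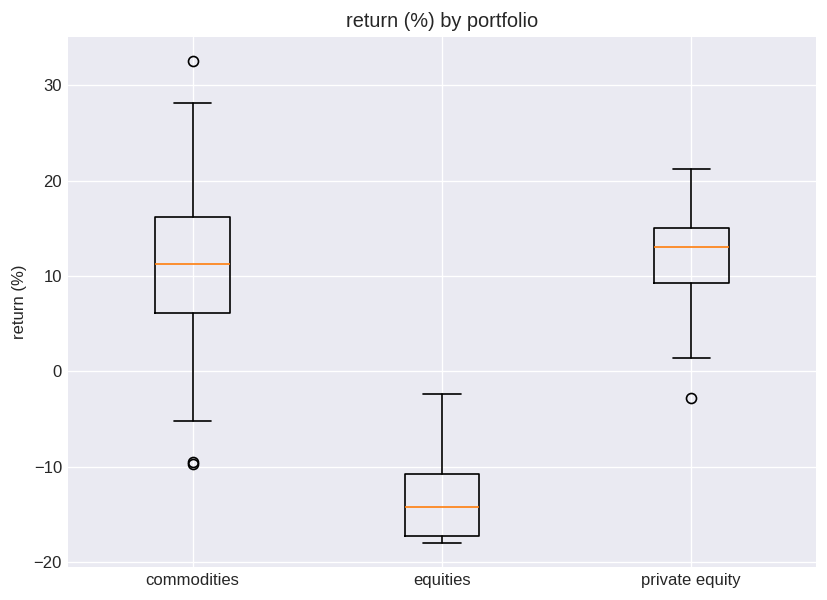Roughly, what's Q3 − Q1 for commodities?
≈ 10

Q3 ≈ 15, Q1 ≈ 5; IQR ≈ 10.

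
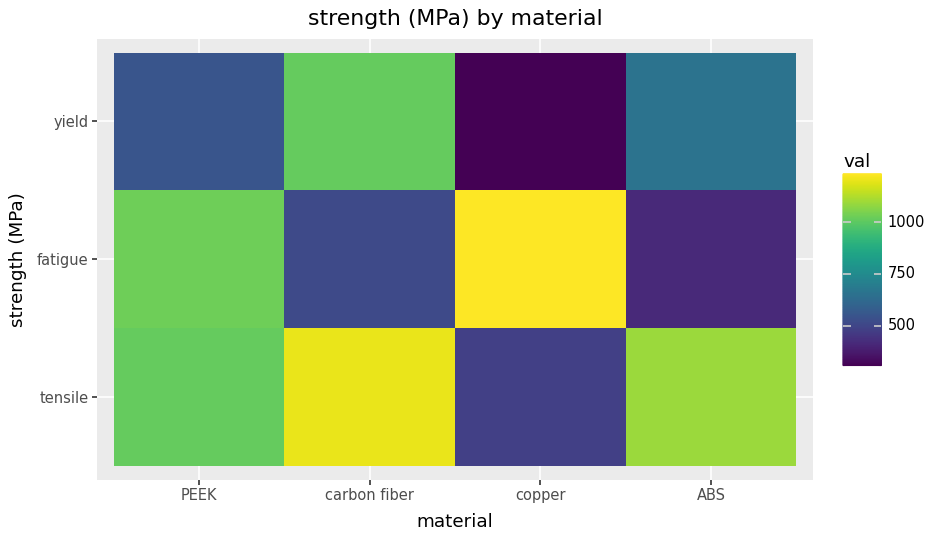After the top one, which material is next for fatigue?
Top 3 for fatigue: copper ≈ 1200, PEEK ≈ 1000, carbon fiber ≈ 500.

PEEK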